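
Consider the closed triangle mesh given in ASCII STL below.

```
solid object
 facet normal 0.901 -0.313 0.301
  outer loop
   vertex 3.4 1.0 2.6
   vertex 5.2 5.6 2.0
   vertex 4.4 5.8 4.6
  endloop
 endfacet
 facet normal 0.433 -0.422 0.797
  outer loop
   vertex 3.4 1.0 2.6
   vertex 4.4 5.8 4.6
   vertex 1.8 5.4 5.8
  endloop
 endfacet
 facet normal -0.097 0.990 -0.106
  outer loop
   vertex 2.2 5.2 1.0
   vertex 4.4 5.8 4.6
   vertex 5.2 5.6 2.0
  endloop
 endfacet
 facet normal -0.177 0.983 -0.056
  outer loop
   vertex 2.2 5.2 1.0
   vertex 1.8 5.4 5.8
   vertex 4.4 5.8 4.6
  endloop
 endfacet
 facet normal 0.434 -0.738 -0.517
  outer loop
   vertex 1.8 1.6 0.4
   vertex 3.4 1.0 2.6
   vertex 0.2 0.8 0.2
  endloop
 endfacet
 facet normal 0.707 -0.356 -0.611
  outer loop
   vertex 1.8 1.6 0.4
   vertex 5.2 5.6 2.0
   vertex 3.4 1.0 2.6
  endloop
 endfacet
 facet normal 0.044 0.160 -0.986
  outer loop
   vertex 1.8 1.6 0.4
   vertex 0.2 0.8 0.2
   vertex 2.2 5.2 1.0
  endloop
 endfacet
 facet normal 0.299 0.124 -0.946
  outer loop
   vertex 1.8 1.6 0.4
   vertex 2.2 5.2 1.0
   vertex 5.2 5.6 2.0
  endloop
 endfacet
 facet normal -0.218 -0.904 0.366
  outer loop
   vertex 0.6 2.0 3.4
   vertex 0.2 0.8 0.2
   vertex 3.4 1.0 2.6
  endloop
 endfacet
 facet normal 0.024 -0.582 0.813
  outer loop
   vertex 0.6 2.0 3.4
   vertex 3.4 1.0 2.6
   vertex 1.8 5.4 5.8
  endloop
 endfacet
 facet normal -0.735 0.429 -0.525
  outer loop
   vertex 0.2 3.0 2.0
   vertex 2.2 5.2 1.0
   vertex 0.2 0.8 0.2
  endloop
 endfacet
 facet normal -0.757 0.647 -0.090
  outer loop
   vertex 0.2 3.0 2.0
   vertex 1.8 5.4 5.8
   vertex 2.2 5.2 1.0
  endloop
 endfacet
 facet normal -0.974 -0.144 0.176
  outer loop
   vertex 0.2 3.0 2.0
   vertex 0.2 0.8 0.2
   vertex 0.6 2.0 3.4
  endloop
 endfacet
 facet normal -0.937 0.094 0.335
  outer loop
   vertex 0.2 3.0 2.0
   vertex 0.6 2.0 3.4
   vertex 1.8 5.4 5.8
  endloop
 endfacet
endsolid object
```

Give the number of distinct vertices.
9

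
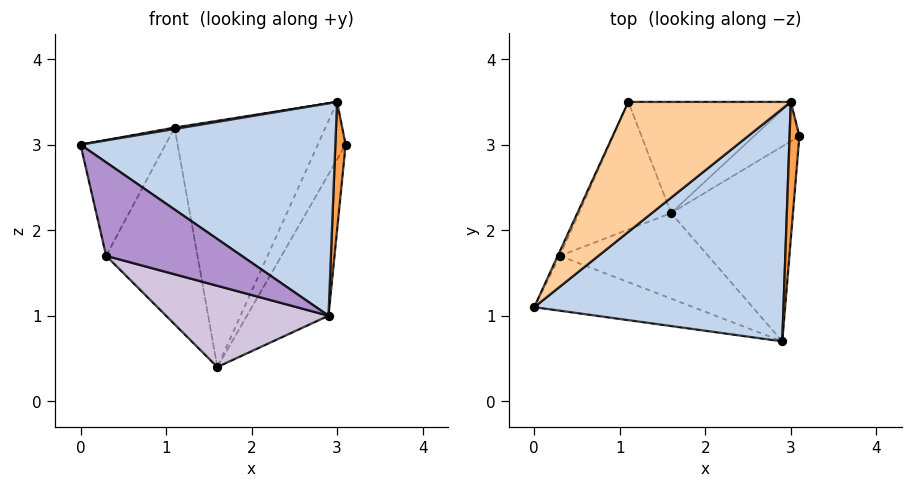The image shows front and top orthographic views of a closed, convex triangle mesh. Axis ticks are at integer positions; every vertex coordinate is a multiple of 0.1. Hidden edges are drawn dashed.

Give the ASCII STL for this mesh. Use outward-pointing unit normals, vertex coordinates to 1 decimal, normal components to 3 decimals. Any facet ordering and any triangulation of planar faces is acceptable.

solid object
 facet normal 0.724 0.405 -0.558
  outer loop
   vertex 1.6 2.2 0.4
   vertex 3.1 3.1 3.0
   vertex 2.9 0.7 1.0
  endloop
 endfacet
 facet normal 0.384 -0.622 0.682
  outer loop
   vertex 3.0 3.5 3.5
   vertex 0.0 1.1 3.0
   vertex 2.9 0.7 1.0
  endloop
 endfacet
 facet normal 0.674 -0.505 0.539
  outer loop
   vertex 3.0 3.5 3.5
   vertex 2.9 0.7 1.0
   vertex 3.1 3.1 3.0
  endloop
 endfacet
 facet normal -0.156 -0.011 0.988
  outer loop
   vertex 3.0 3.5 3.5
   vertex 1.1 3.5 3.2
   vertex 0.0 1.1 3.0
  endloop
 endfacet
 facet normal 0.434 0.744 -0.508
  outer loop
   vertex 3.0 3.5 3.5
   vertex 3.1 3.1 3.0
   vertex 1.6 2.2 0.4
  endloop
 endfacet
 facet normal 0.065 0.909 -0.411
  outer loop
   vertex 3.0 3.5 3.5
   vertex 1.6 2.2 0.4
   vertex 1.1 3.5 3.2
  endloop
 endfacet
 facet normal -0.908 0.418 -0.017
  outer loop
   vertex 0.3 1.7 1.7
   vertex 0.0 1.1 3.0
   vertex 1.1 3.5 3.2
  endloop
 endfacet
 facet normal -0.655 0.634 -0.411
  outer loop
   vertex 0.3 1.7 1.7
   vertex 1.1 3.5 3.2
   vertex 1.6 2.2 0.4
  endloop
 endfacet
 facet normal -0.424 -0.781 -0.458
  outer loop
   vertex 0.3 1.7 1.7
   vertex 2.9 0.7 1.0
   vertex 0.0 1.1 3.0
  endloop
 endfacet
 facet normal -0.418 -0.626 -0.659
  outer loop
   vertex 0.3 1.7 1.7
   vertex 1.6 2.2 0.4
   vertex 2.9 0.7 1.0
  endloop
 endfacet
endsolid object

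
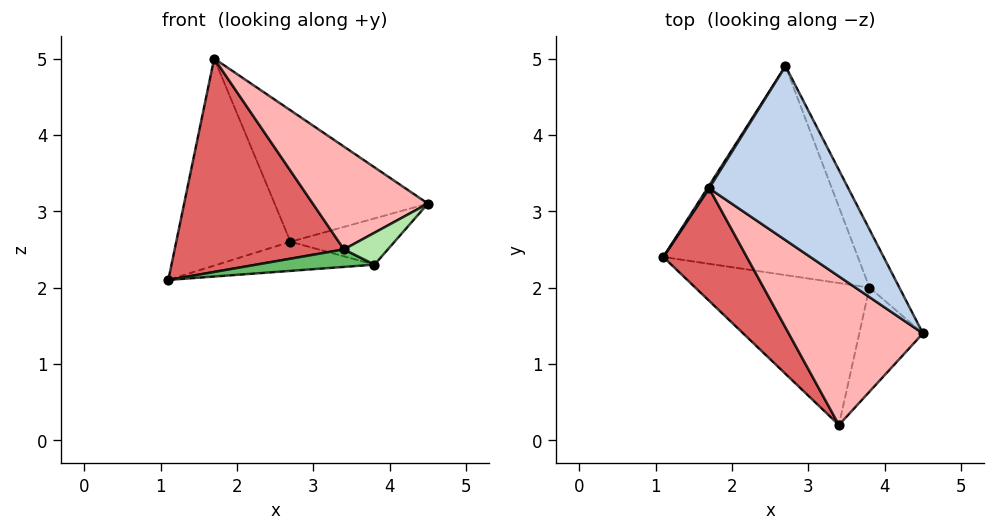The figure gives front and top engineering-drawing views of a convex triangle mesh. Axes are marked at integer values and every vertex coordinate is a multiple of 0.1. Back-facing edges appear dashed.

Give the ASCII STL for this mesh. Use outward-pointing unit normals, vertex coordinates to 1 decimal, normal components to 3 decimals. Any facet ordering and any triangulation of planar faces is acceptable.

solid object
 facet normal -0.843 0.538 0.007
  outer loop
   vertex 1.7 3.3 5.0
   vertex 2.7 4.9 2.6
   vertex 1.1 2.4 2.1
  endloop
 endfacet
 facet normal 0.689 0.437 0.578
  outer loop
   vertex 1.7 3.3 5.0
   vertex 4.5 1.4 3.1
   vertex 2.7 4.9 2.6
  endloop
 endfacet
 facet normal 0.093 0.137 -0.986
  outer loop
   vertex 3.8 2.0 2.3
   vertex 1.1 2.4 2.1
   vertex 2.7 4.9 2.6
  endloop
 endfacet
 facet normal 0.819 0.357 -0.449
  outer loop
   vertex 3.8 2.0 2.3
   vertex 2.7 4.9 2.6
   vertex 4.5 1.4 3.1
  endloop
 endfacet
 facet normal 0.055 -0.122 -0.991
  outer loop
   vertex 3.4 0.2 2.5
   vertex 1.1 2.4 2.1
   vertex 3.8 2.0 2.3
  endloop
 endfacet
 facet normal 0.644 -0.224 -0.732
  outer loop
   vertex 3.4 0.2 2.5
   vertex 3.8 2.0 2.3
   vertex 4.5 1.4 3.1
  endloop
 endfacet
 facet normal -0.680 -0.649 0.342
  outer loop
   vertex 3.4 0.2 2.5
   vertex 1.7 3.3 5.0
   vertex 1.1 2.4 2.1
  endloop
 endfacet
 facet normal 0.170 -0.561 0.811
  outer loop
   vertex 3.4 0.2 2.5
   vertex 4.5 1.4 3.1
   vertex 1.7 3.3 5.0
  endloop
 endfacet
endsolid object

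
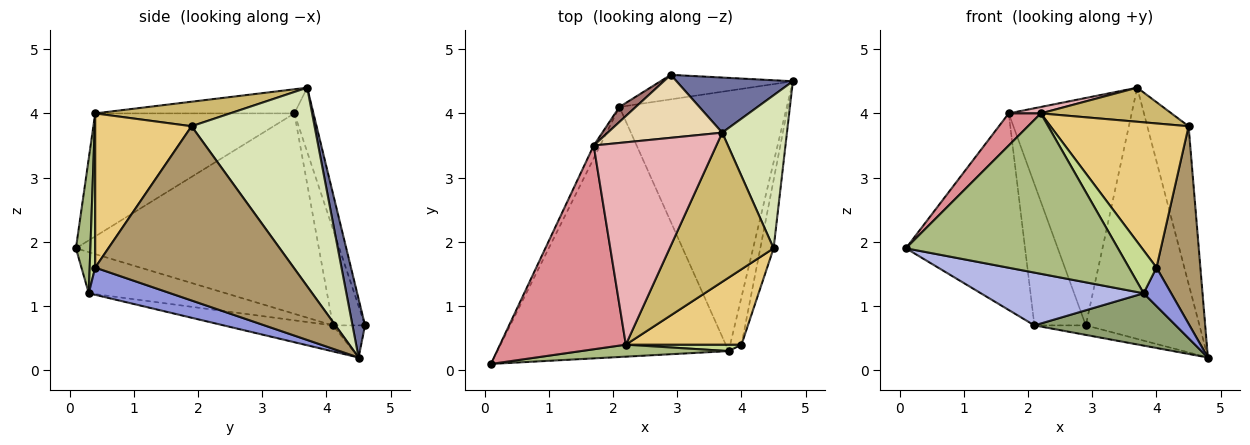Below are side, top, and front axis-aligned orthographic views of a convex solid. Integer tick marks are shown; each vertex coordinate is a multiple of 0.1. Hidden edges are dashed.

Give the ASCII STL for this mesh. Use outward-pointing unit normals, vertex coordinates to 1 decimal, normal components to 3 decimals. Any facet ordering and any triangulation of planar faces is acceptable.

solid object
 facet normal 0.107 0.971 0.213
  outer loop
   vertex 3.7 3.7 4.4
   vertex 4.8 4.5 0.2
   vertex 2.9 4.6 0.7
  endloop
 endfacet
 facet normal -0.221 0.353 -0.909
  outer loop
   vertex 2.1 4.1 0.7
   vertex 2.9 4.6 0.7
   vertex 4.8 4.5 0.2
  endloop
 endfacet
 facet normal 0.882 -0.297 -0.367
  outer loop
   vertex 3.8 0.3 1.2
   vertex 4.8 4.5 0.2
   vertex 4.0 0.4 1.6
  endloop
 endfacet
 facet normal -0.171 -0.204 -0.964
  outer loop
   vertex 3.8 0.3 1.2
   vertex 0.1 0.1 1.9
   vertex 2.1 4.1 0.7
  endloop
 endfacet
 facet normal -0.151 -0.195 -0.969
  outer loop
   vertex 3.8 0.3 1.2
   vertex 2.1 4.1 0.7
   vertex 4.8 4.5 0.2
  endloop
 endfacet
 facet normal 0.068 -0.995 0.074
  outer loop
   vertex 2.2 0.4 4.0
   vertex 0.1 0.1 1.9
   vertex 3.8 0.3 1.2
  endloop
 endfacet
 facet normal 0.194 -0.970 0.146
  outer loop
   vertex 2.2 0.4 4.0
   vertex 3.8 0.3 1.2
   vertex 4.0 0.4 1.6
  endloop
 endfacet
 facet normal 0.906 0.304 0.295
  outer loop
   vertex 4.5 1.9 3.8
   vertex 4.8 4.5 0.2
   vertex 3.7 3.7 4.4
  endloop
 endfacet
 facet normal 0.974 -0.215 -0.074
  outer loop
   vertex 4.5 1.9 3.8
   vertex 4.0 0.4 1.6
   vertex 4.8 4.5 0.2
  endloop
 endfacet
 facet normal 0.224 -0.217 0.950
  outer loop
   vertex 4.5 1.9 3.8
   vertex 3.7 3.7 4.4
   vertex 2.2 0.4 4.0
  endloop
 endfacet
 facet normal 0.526 -0.754 0.394
  outer loop
   vertex 4.5 1.9 3.8
   vertex 2.2 0.4 4.0
   vertex 4.0 0.4 1.6
  endloop
 endfacet
 facet normal -0.148 0.953 0.264
  outer loop
   vertex 1.7 3.5 4.0
   vertex 3.7 3.7 4.4
   vertex 2.9 4.6 0.7
  endloop
 endfacet
 facet normal -0.528 0.845 0.090
  outer loop
   vertex 1.7 3.5 4.0
   vertex 2.9 4.6 0.7
   vertex 2.1 4.1 0.7
  endloop
 endfacet
 facet normal -0.897 0.440 -0.029
  outer loop
   vertex 1.7 3.5 4.0
   vertex 2.1 4.1 0.7
   vertex 0.1 0.1 1.9
  endloop
 endfacet
 facet normal -0.695 -0.112 0.711
  outer loop
   vertex 1.7 3.5 4.0
   vertex 0.1 0.1 1.9
   vertex 2.2 0.4 4.0
  endloop
 endfacet
 facet normal -0.193 -0.031 0.981
  outer loop
   vertex 1.7 3.5 4.0
   vertex 2.2 0.4 4.0
   vertex 3.7 3.7 4.4
  endloop
 endfacet
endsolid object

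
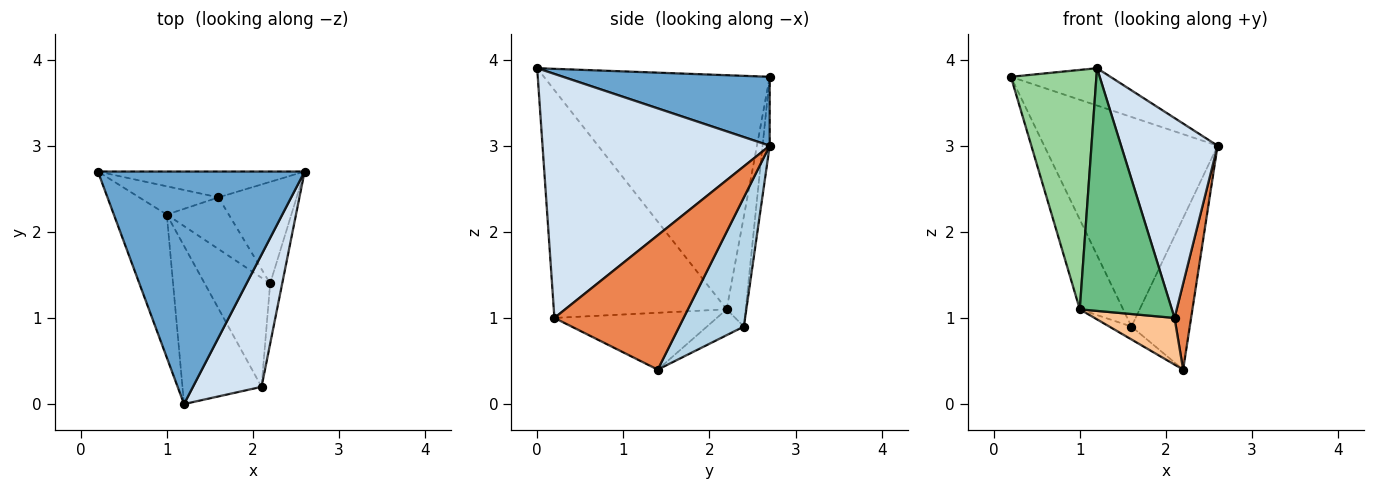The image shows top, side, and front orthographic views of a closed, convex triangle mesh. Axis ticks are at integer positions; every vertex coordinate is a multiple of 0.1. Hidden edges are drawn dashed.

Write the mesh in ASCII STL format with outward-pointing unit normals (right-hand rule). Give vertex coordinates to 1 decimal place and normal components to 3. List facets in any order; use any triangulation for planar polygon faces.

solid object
 facet normal 0.313 0.151 0.938
  outer loop
   vertex 1.2 0.0 3.9
   vertex 2.6 2.7 3.0
   vertex 0.2 2.7 3.8
  endloop
 endfacet
 facet normal -0.041 0.992 -0.122
  outer loop
   vertex 1.6 2.4 0.9
   vertex 0.2 2.7 3.8
   vertex 2.6 2.7 3.0
  endloop
 endfacet
 facet normal 0.677 0.611 -0.410
  outer loop
   vertex 1.6 2.4 0.9
   vertex 2.6 2.7 3.0
   vertex 2.2 1.4 0.4
  endloop
 endfacet
 facet normal 0.891 -0.379 0.250
  outer loop
   vertex 2.1 0.2 1.0
   vertex 2.6 2.7 3.0
   vertex 1.2 0.0 3.9
  endloop
 endfacet
 facet normal 0.988 -0.127 -0.089
  outer loop
   vertex 2.1 0.2 1.0
   vertex 2.2 1.4 0.4
   vertex 2.6 2.7 3.0
  endloop
 endfacet
 facet normal -0.375 0.225 -0.899
  outer loop
   vertex 1.0 2.2 1.1
   vertex 1.6 2.4 0.9
   vertex 2.2 1.4 0.4
  endloop
 endfacet
 facet normal -0.624 -0.307 -0.719
  outer loop
   vertex 1.0 2.2 1.1
   vertex 2.2 1.4 0.4
   vertex 2.1 0.2 1.0
  endloop
 endfacet
 facet normal -0.386 0.880 -0.277
  outer loop
   vertex 1.0 2.2 1.1
   vertex 0.2 2.7 3.8
   vertex 1.6 2.4 0.9
  endloop
 endfacet
 facet normal -0.844 -0.449 -0.293
  outer loop
   vertex 1.0 2.2 1.1
   vertex 2.1 0.2 1.0
   vertex 1.2 0.0 3.9
  endloop
 endfacet
 facet normal -0.915 -0.347 -0.207
  outer loop
   vertex 1.0 2.2 1.1
   vertex 1.2 0.0 3.9
   vertex 0.2 2.7 3.8
  endloop
 endfacet
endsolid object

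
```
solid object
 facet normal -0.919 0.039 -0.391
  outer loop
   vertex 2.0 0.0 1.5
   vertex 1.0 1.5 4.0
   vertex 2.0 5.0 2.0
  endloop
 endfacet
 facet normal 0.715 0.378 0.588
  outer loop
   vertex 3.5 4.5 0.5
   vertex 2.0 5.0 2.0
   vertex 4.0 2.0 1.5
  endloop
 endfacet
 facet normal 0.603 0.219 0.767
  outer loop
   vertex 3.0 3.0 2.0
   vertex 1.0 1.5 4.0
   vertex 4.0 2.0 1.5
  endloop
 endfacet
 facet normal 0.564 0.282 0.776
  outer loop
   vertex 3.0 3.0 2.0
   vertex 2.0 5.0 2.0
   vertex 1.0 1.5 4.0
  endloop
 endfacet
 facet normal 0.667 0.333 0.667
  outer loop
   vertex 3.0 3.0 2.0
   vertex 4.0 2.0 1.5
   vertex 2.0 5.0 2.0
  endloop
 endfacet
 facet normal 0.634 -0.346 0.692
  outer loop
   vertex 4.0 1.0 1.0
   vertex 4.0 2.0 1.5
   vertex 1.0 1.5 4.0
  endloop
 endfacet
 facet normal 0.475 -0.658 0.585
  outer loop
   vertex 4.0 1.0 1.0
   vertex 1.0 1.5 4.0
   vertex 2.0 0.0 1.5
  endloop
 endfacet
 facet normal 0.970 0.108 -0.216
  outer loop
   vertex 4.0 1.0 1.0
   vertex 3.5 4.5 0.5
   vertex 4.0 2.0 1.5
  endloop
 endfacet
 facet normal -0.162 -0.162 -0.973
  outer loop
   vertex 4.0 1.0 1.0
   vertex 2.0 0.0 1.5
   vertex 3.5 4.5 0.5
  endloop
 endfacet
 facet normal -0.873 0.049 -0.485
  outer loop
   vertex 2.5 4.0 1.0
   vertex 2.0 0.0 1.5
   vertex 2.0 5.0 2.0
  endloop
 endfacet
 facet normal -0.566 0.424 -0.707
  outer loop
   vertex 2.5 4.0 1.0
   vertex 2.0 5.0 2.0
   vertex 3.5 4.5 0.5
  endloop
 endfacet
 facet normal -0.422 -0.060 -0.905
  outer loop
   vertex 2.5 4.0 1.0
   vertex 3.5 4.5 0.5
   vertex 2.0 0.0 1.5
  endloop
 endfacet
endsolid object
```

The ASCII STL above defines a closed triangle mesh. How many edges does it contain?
18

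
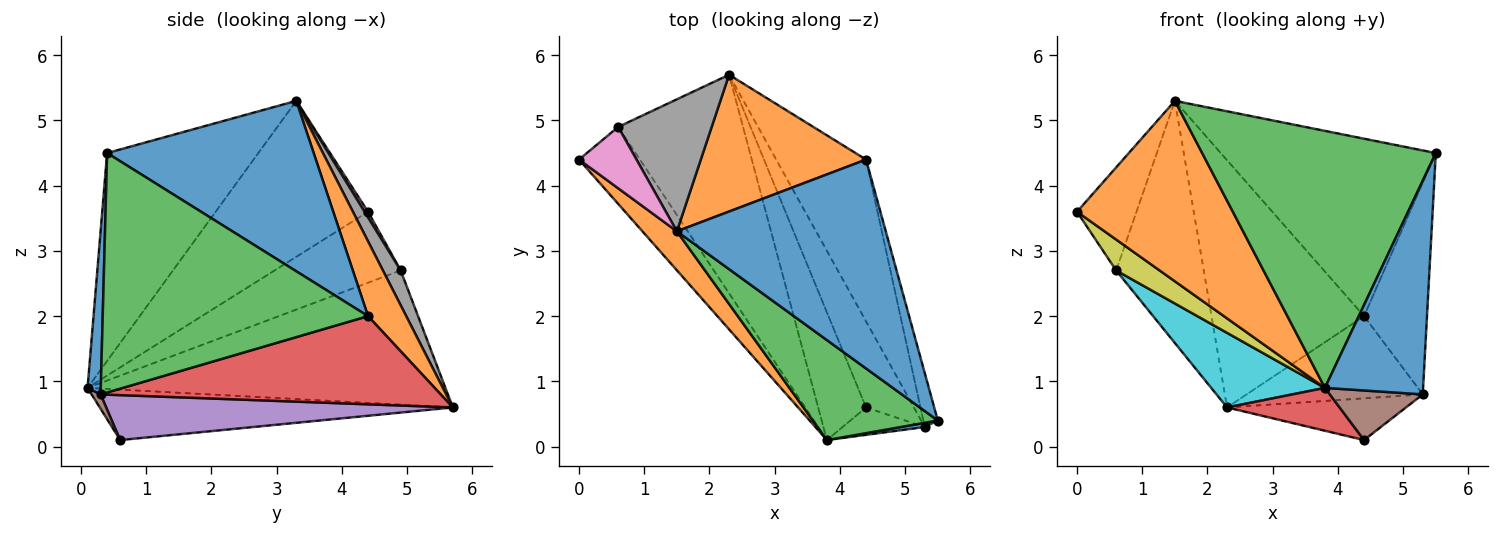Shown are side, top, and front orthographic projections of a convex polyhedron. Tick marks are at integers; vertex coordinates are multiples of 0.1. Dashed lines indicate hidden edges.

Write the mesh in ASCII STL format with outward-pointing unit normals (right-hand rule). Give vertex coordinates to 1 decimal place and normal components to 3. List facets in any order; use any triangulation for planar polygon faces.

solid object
 facet normal 0.133 -0.991 0.020
  outer loop
   vertex 5.3 0.3 0.8
   vertex 5.5 0.4 4.5
   vertex 3.8 0.1 0.9
  endloop
 endfacet
 facet normal -0.691 -0.707 0.153
  outer loop
   vertex 1.5 3.3 5.3
   vertex 0.0 4.4 3.6
   vertex 3.8 0.1 0.9
  endloop
 endfacet
 facet normal -0.517 -0.798 0.310
  outer loop
   vertex 1.5 3.3 5.3
   vertex 3.8 0.1 0.9
   vertex 5.5 0.4 4.5
  endloop
 endfacet
 facet normal -0.707 -0.225 -0.671
  outer loop
   vertex 4.4 0.6 0.1
   vertex 3.8 0.1 0.9
   vertex 2.3 5.7 0.6
  endloop
 endfacet
 facet normal 0.646 0.333 -0.687
  outer loop
   vertex 4.4 0.6 0.1
   vertex 2.3 5.7 0.6
   vertex 5.3 0.3 0.8
  endloop
 endfacet
 facet normal 0.084 -0.872 -0.482
  outer loop
   vertex 4.4 0.6 0.1
   vertex 5.3 0.3 0.8
   vertex 3.8 0.1 0.9
  endloop
 endfacet
 facet normal 0.051 0.858 0.511
  outer loop
   vertex 0.6 4.9 2.7
   vertex 0.0 4.4 3.6
   vertex 1.5 3.3 5.3
  endloop
 endfacet
 facet normal 0.175 0.864 0.471
  outer loop
   vertex 0.6 4.9 2.7
   vertex 1.5 3.3 5.3
   vertex 2.3 5.7 0.6
  endloop
 endfacet
 facet normal -0.734 -0.253 -0.630
  outer loop
   vertex 0.6 4.9 2.7
   vertex 3.8 0.1 0.9
   vertex 0.0 4.4 3.6
  endloop
 endfacet
 facet normal -0.713 -0.227 -0.664
  outer loop
   vertex 0.6 4.9 2.7
   vertex 2.3 5.7 0.6
   vertex 3.8 0.1 0.9
  endloop
 endfacet
 facet normal 0.528 0.550 0.647
  outer loop
   vertex 4.4 4.4 2.0
   vertex 1.5 3.3 5.3
   vertex 5.5 0.4 4.5
  endloop
 endfacet
 facet normal 0.214 0.855 0.473
  outer loop
   vertex 4.4 4.4 2.0
   vertex 2.3 5.7 0.6
   vertex 1.5 3.3 5.3
  endloop
 endfacet
 facet normal 0.971 0.230 -0.059
  outer loop
   vertex 4.4 4.4 2.0
   vertex 5.5 0.4 4.5
   vertex 5.3 0.3 0.8
  endloop
 endfacet
 facet normal 0.658 0.341 -0.671
  outer loop
   vertex 4.4 4.4 2.0
   vertex 5.3 0.3 0.8
   vertex 2.3 5.7 0.6
  endloop
 endfacet
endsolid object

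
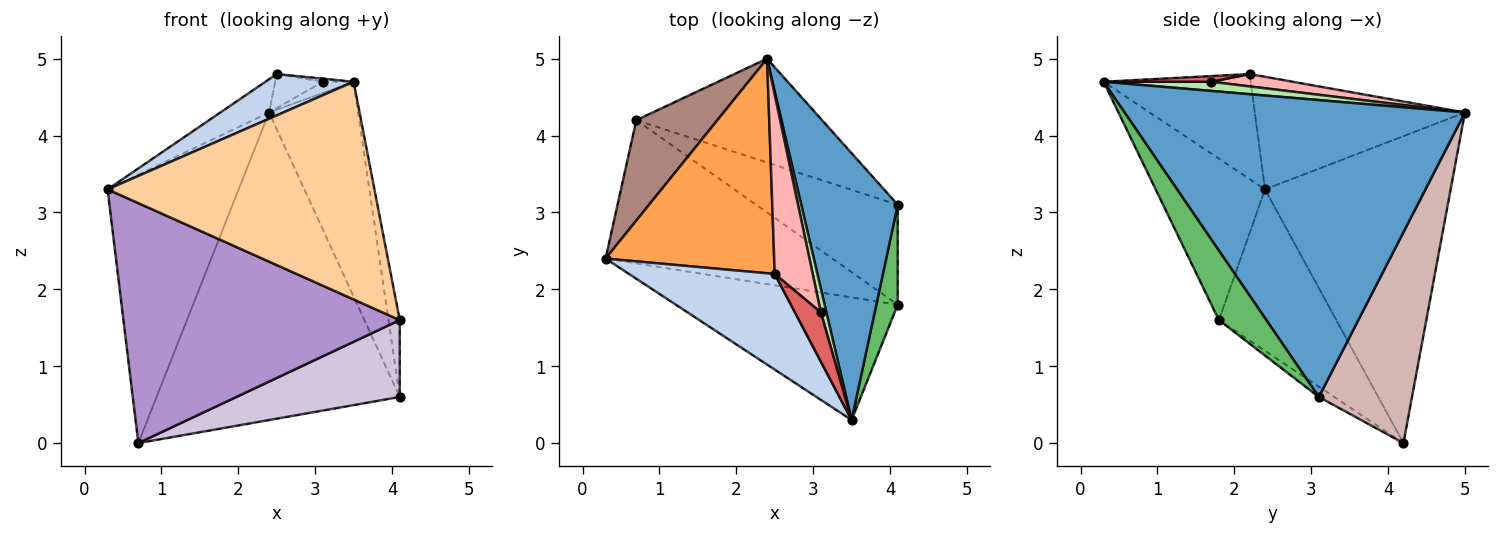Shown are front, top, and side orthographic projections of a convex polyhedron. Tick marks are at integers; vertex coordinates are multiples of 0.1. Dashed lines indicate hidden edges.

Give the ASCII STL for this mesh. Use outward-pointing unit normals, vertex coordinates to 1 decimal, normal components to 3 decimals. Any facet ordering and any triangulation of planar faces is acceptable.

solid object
 facet normal 0.923 0.242 0.300
  outer loop
   vertex 2.4 5.0 4.3
   vertex 3.5 0.3 4.7
   vertex 4.1 3.1 0.6
  endloop
 endfacet
 facet normal -0.552 -0.331 0.765
  outer loop
   vertex 2.5 2.2 4.8
   vertex 0.3 2.4 3.3
   vertex 3.5 0.3 4.7
  endloop
 endfacet
 facet normal -0.551 0.128 0.825
  outer loop
   vertex 2.5 2.2 4.8
   vertex 2.4 5.0 4.3
   vertex 0.3 2.4 3.3
  endloop
 endfacet
 facet normal -0.336 -0.821 -0.462
  outer loop
   vertex 4.1 1.8 1.6
   vertex 3.5 0.3 4.7
   vertex 0.3 2.4 3.3
  endloop
 endfacet
 facet normal 0.932 0.221 0.287
  outer loop
   vertex 4.1 1.8 1.6
   vertex 4.1 3.1 0.6
   vertex 3.5 0.3 4.7
  endloop
 endfacet
 facet normal 0.830 0.237 0.504
  outer loop
   vertex 3.1 1.7 4.7
   vertex 3.5 0.3 4.7
   vertex 2.4 5.0 4.3
  endloop
 endfacet
 facet normal 0.213 0.061 0.975
  outer loop
   vertex 3.1 1.7 4.7
   vertex 2.5 2.2 4.8
   vertex 3.5 0.3 4.7
  endloop
 endfacet
 facet normal 0.304 0.178 0.936
  outer loop
   vertex 3.1 1.7 4.7
   vertex 2.4 5.0 4.3
   vertex 2.5 2.2 4.8
  endloop
 endfacet
 facet normal -0.343 -0.807 -0.482
  outer loop
   vertex 0.7 4.2 0.0
   vertex 4.1 1.8 1.6
   vertex 0.3 2.4 3.3
  endloop
 endfacet
 facet normal -0.057 -0.609 -0.791
  outer loop
   vertex 0.7 4.2 0.0
   vertex 4.1 3.1 0.6
   vertex 4.1 1.8 1.6
  endloop
 endfacet
 facet normal -0.799 0.564 0.211
  outer loop
   vertex 0.7 4.2 0.0
   vertex 0.3 2.4 3.3
   vertex 2.4 5.0 4.3
  endloop
 endfacet
 facet normal 0.341 0.891 -0.301
  outer loop
   vertex 0.7 4.2 0.0
   vertex 2.4 5.0 4.3
   vertex 4.1 3.1 0.6
  endloop
 endfacet
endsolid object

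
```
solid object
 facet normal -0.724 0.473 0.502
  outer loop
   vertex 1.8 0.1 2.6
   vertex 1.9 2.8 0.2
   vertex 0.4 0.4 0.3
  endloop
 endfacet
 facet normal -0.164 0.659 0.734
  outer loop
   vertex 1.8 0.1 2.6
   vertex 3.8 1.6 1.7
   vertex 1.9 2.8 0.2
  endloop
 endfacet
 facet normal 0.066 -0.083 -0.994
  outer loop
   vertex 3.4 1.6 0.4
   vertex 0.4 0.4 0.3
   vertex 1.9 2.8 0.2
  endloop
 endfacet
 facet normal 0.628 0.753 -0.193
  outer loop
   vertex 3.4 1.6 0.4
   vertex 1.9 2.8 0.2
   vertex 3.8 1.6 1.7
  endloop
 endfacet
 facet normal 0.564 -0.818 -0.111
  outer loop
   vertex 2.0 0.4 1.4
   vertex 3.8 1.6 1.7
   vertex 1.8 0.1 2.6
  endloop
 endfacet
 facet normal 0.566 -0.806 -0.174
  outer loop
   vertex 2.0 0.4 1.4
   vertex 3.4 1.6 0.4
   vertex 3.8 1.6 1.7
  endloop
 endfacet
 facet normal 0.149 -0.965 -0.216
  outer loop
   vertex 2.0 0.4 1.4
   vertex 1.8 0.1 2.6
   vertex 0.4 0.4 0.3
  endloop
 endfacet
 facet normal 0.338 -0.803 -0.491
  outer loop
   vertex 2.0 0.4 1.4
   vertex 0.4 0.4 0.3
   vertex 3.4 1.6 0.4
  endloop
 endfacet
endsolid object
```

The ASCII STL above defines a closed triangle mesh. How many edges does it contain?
12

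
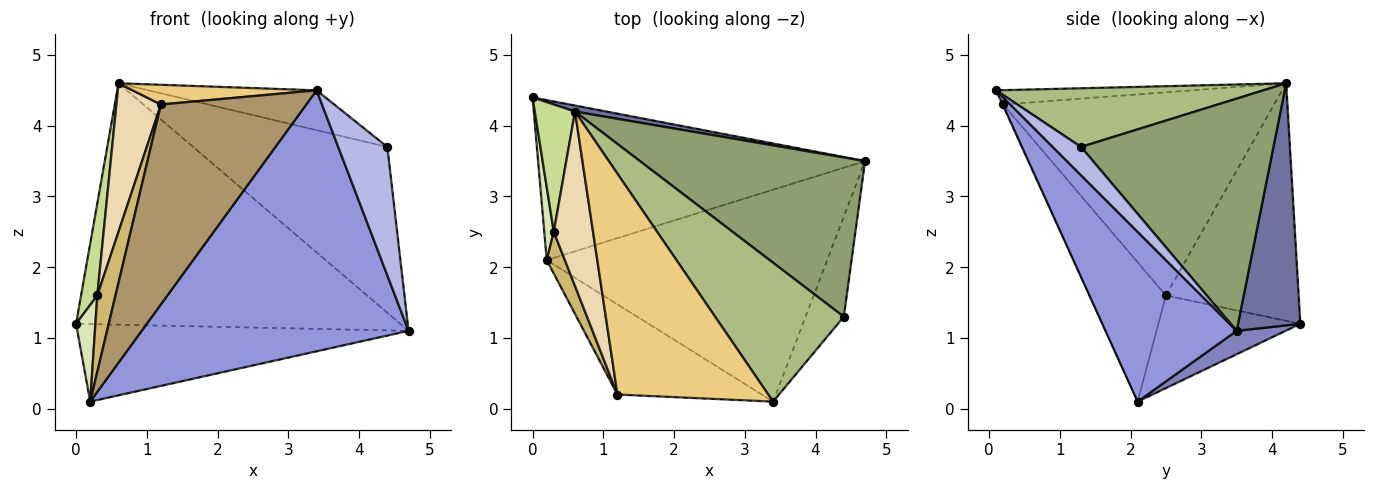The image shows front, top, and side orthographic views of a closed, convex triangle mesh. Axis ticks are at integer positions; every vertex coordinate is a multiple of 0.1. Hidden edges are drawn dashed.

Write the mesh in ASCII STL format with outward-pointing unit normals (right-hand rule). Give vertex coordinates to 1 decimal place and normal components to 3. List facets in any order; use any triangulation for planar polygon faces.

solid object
 facet normal 0.189 0.982 0.024
  outer loop
   vertex 0.6 4.2 4.6
   vertex 4.7 3.5 1.1
   vertex 0.0 4.4 1.2
  endloop
 endfacet
 facet normal 0.064 0.435 -0.898
  outer loop
   vertex 0.2 2.1 0.1
   vertex 0.0 4.4 1.2
   vertex 4.7 3.5 1.1
  endloop
 endfacet
 facet normal 0.357 -0.725 -0.589
  outer loop
   vertex 0.2 2.1 0.1
   vertex 4.7 3.5 1.1
   vertex 3.4 0.1 4.5
  endloop
 endfacet
 facet normal 0.414 -0.718 -0.560
  outer loop
   vertex 4.4 1.3 3.7
   vertex 3.4 0.1 4.5
   vertex 4.7 3.5 1.1
  endloop
 endfacet
 facet normal 0.581 0.587 0.564
  outer loop
   vertex 4.4 1.3 3.7
   vertex 4.7 3.5 1.1
   vertex 0.6 4.2 4.6
  endloop
 endfacet
 facet normal 0.401 0.253 0.880
  outer loop
   vertex 4.4 1.3 3.7
   vertex 0.6 4.2 4.6
   vertex 3.4 0.1 4.5
  endloop
 endfacet
 facet normal -0.979 -0.120 0.166
  outer loop
   vertex 0.3 2.5 1.6
   vertex 0.6 4.2 4.6
   vertex 0.0 4.4 1.2
  endloop
 endfacet
 facet normal -0.986 -0.134 0.102
  outer loop
   vertex 0.3 2.5 1.6
   vertex 0.0 4.4 1.2
   vertex 0.2 2.1 0.1
  endloop
 endfacet
 facet normal -0.004 -0.911 -0.411
  outer loop
   vertex 1.2 0.2 4.3
   vertex 0.2 2.1 0.1
   vertex 3.4 0.1 4.5
  endloop
 endfacet
 facet normal -0.965 -0.230 0.126
  outer loop
   vertex 1.2 0.2 4.3
   vertex 0.3 2.5 1.6
   vertex 0.2 2.1 0.1
  endloop
 endfacet
 facet normal -0.094 -0.088 0.992
  outer loop
   vertex 1.2 0.2 4.3
   vertex 3.4 0.1 4.5
   vertex 0.6 4.2 4.6
  endloop
 endfacet
 facet normal -0.969 -0.159 0.187
  outer loop
   vertex 1.2 0.2 4.3
   vertex 0.6 4.2 4.6
   vertex 0.3 2.5 1.6
  endloop
 endfacet
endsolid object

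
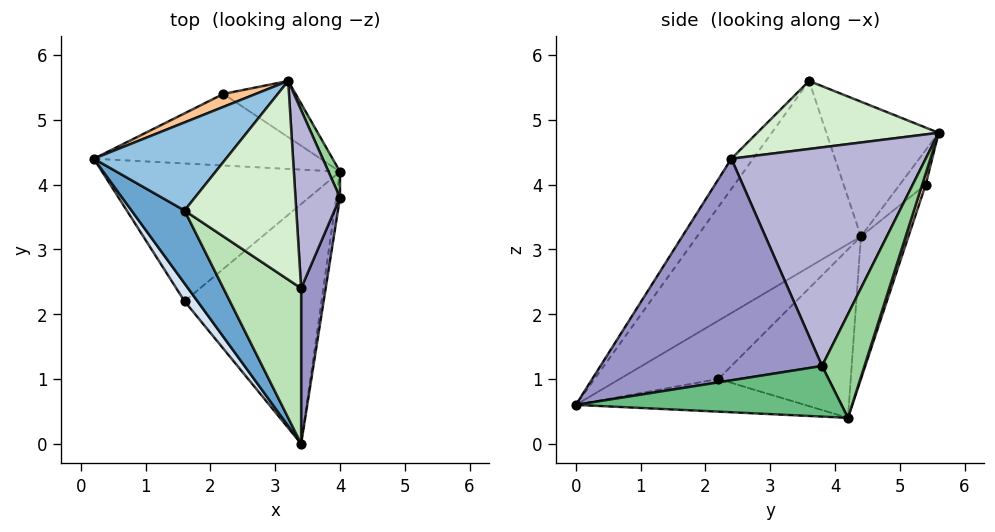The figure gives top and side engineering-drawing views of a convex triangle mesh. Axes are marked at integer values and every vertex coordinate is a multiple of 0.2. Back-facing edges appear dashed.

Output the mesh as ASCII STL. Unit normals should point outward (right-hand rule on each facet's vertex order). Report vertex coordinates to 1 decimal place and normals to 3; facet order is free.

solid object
 facet normal -0.729 -0.653 0.208
  outer loop
   vertex 1.6 3.6 5.6
   vertex 0.2 4.4 3.2
   vertex 3.4 0.0 0.6
  endloop
 endfacet
 facet normal -0.544 0.648 0.533
  outer loop
   vertex 1.6 3.6 5.6
   vertex 3.2 5.6 4.8
   vertex 0.2 4.4 3.2
  endloop
 endfacet
 facet normal -0.527 0.409 -0.745
  outer loop
   vertex 1.6 2.2 1.0
   vertex 0.2 4.4 3.2
   vertex 4.0 4.2 0.4
  endloop
 endfacet
 facet normal -0.748 -0.642 0.166
  outer loop
   vertex 1.6 2.2 1.0
   vertex 3.4 0.0 0.6
   vertex 0.2 4.4 3.2
  endloop
 endfacet
 facet normal -0.232 -0.013 -0.973
  outer loop
   vertex 1.6 2.2 1.0
   vertex 4.0 4.2 0.4
   vertex 3.4 0.0 0.6
  endloop
 endfacet
 facet normal -0.265 0.867 -0.422
  outer loop
   vertex 2.2 5.4 4.0
   vertex 4.0 4.2 0.4
   vertex 0.2 4.4 3.2
  endloop
 endfacet
 facet normal -0.539 0.674 0.505
  outer loop
   vertex 2.2 5.4 4.0
   vertex 0.2 4.4 3.2
   vertex 3.2 5.6 4.8
  endloop
 endfacet
 facet normal 0.045 0.954 -0.295
  outer loop
   vertex 2.2 5.4 4.0
   vertex 3.2 5.6 4.8
   vertex 4.0 4.2 0.4
  endloop
 endfacet
 facet normal 0.987 -0.144 -0.072
  outer loop
   vertex 4.0 3.8 1.2
   vertex 3.4 0.0 0.6
   vertex 4.0 4.2 0.4
  endloop
 endfacet
 facet normal 0.970 0.216 0.108
  outer loop
   vertex 4.0 3.8 1.2
   vertex 4.0 4.2 0.4
   vertex 3.2 5.6 4.8
  endloop
 endfacet
 facet normal -0.203 -0.828 0.523
  outer loop
   vertex 3.4 2.4 4.4
   vertex 1.6 3.6 5.6
   vertex 3.4 0.0 0.6
  endloop
 endfacet
 facet normal 0.519 -0.074 0.852
  outer loop
   vertex 3.4 2.4 4.4
   vertex 3.2 5.6 4.8
   vertex 1.6 3.6 5.6
  endloop
 endfacet
 facet normal 0.979 -0.172 0.108
  outer loop
   vertex 3.4 2.4 4.4
   vertex 3.4 0.0 0.6
   vertex 4.0 3.8 1.2
  endloop
 endfacet
 facet normal 0.979 0.036 0.199
  outer loop
   vertex 3.4 2.4 4.4
   vertex 4.0 3.8 1.2
   vertex 3.2 5.6 4.8
  endloop
 endfacet
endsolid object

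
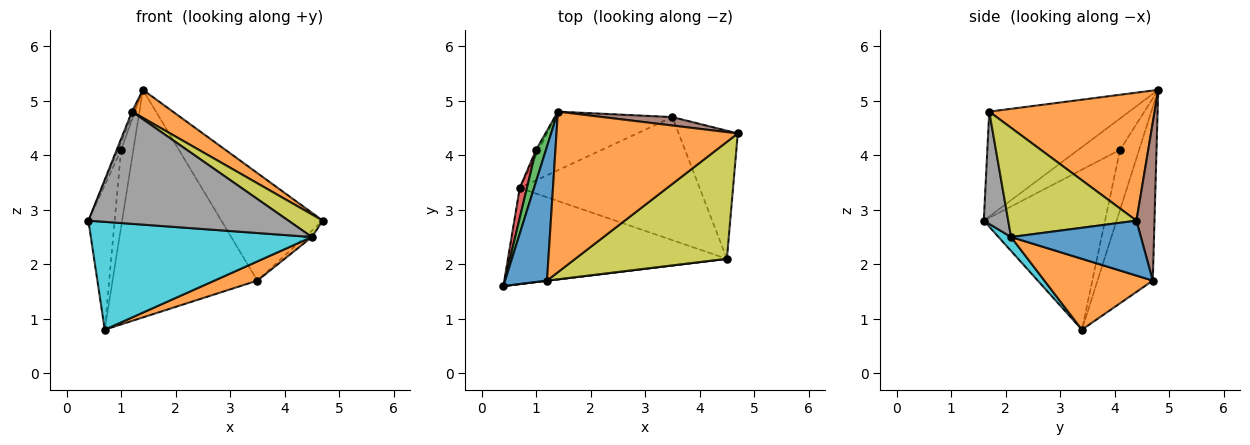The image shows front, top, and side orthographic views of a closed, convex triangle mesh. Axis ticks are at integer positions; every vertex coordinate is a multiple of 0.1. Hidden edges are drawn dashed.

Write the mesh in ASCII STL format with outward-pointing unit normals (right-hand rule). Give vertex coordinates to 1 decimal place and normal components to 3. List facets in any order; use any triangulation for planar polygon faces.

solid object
 facet normal -0.929 0.012 0.371
  outer loop
   vertex 1.2 1.7 4.8
   vertex 1.4 4.8 5.2
   vertex 0.4 1.6 2.8
  endloop
 endfacet
 facet normal 0.571 -0.141 0.809
  outer loop
   vertex 1.2 1.7 4.8
   vertex 4.7 4.4 2.8
   vertex 1.4 4.8 5.2
  endloop
 endfacet
 facet normal -0.951 0.072 0.300
  outer loop
   vertex 1.0 4.1 4.1
   vertex 0.4 1.6 2.8
   vertex 1.4 4.8 5.2
  endloop
 endfacet
 facet normal -0.976 0.212 0.044
  outer loop
   vertex 1.0 4.1 4.1
   vertex 0.7 3.4 0.8
   vertex 0.4 1.6 2.8
  endloop
 endfacet
 facet normal -0.841 0.540 -0.038
  outer loop
   vertex 1.0 4.1 4.1
   vertex 1.4 4.8 5.2
   vertex 0.7 3.4 0.8
  endloop
 endfacet
 facet normal 0.175 0.982 0.077
  outer loop
   vertex 3.5 4.7 1.7
   vertex 1.4 4.8 5.2
   vertex 4.7 4.4 2.8
  endloop
 endfacet
 facet normal -0.347 0.908 -0.234
  outer loop
   vertex 3.5 4.7 1.7
   vertex 0.7 3.4 0.8
   vertex 1.4 4.8 5.2
  endloop
 endfacet
 facet normal 0.121 -0.993 0.001
  outer loop
   vertex 4.5 2.1 2.5
   vertex 1.2 1.7 4.8
   vertex 0.4 1.6 2.8
  endloop
 endfacet
 facet normal 0.577 -0.155 0.802
  outer loop
   vertex 4.5 2.1 2.5
   vertex 4.7 4.4 2.8
   vertex 1.2 1.7 4.8
  endloop
 endfacet
 facet normal 0.042 -0.746 -0.665
  outer loop
   vertex 4.5 2.1 2.5
   vertex 0.4 1.6 2.8
   vertex 0.7 3.4 0.8
  endloop
 endfacet
 facet normal 0.680 0.036 -0.732
  outer loop
   vertex 4.5 2.1 2.5
   vertex 3.5 4.7 1.7
   vertex 4.7 4.4 2.8
  endloop
 endfacet
 facet normal 0.363 -0.144 -0.921
  outer loop
   vertex 4.5 2.1 2.5
   vertex 0.7 3.4 0.8
   vertex 3.5 4.7 1.7
  endloop
 endfacet
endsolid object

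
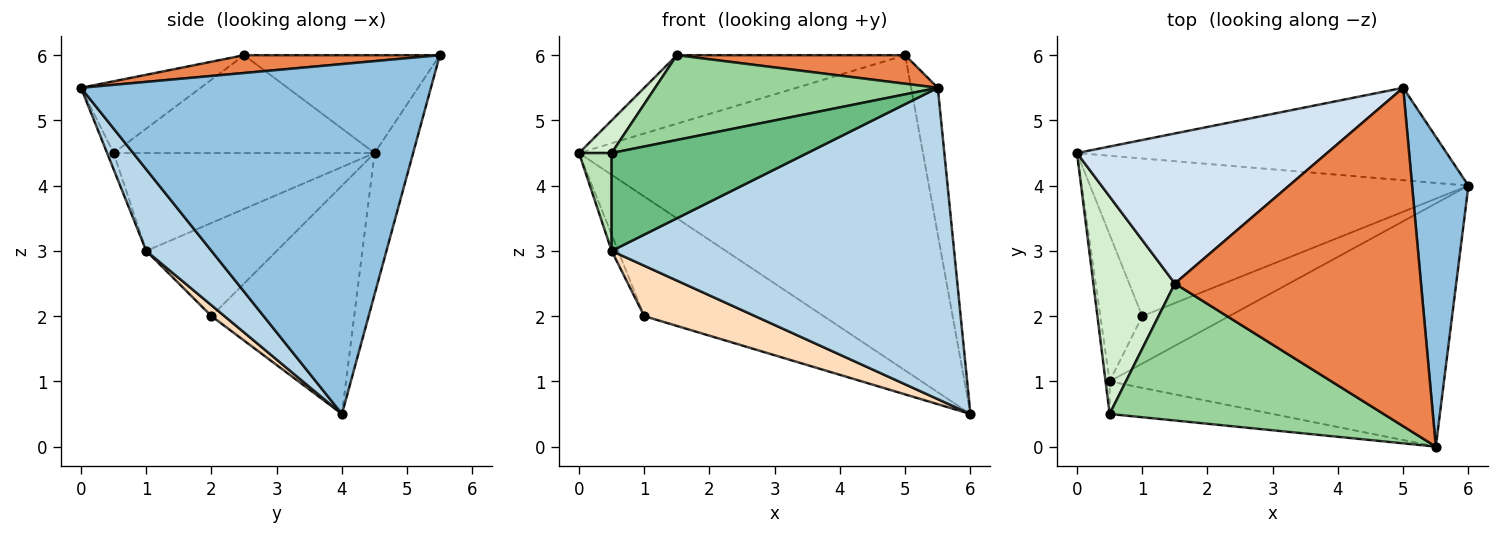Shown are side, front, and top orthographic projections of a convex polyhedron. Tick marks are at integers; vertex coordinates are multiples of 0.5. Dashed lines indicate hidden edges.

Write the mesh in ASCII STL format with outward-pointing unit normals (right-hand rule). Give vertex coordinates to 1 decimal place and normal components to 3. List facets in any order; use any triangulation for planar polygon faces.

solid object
 facet normal -0.107 0.954 -0.280
  outer loop
   vertex 5.0 5.5 6.0
   vertex 6.0 4.0 0.5
   vertex 0.0 4.5 4.5
  endloop
 endfacet
 facet normal 0.984 0.075 0.159
  outer loop
   vertex 5.0 5.5 6.0
   vertex 5.5 0.0 5.5
   vertex 6.0 4.0 0.5
  endloop
 endfacet
 facet normal 0.148 -0.779 -0.609
  outer loop
   vertex 0.5 1.0 3.0
   vertex 6.0 4.0 0.5
   vertex 5.5 0.0 5.5
  endloop
 endfacet
 facet normal -0.335 0.391 0.857
  outer loop
   vertex 1.5 2.5 6.0
   vertex 5.0 5.5 6.0
   vertex 0.0 4.5 4.5
  endloop
 endfacet
 facet normal 0.072 -0.084 0.994
  outer loop
   vertex 1.5 2.5 6.0
   vertex 5.5 0.0 5.5
   vertex 5.0 5.5 6.0
  endloop
 endfacet
 facet normal -0.433 0.545 -0.718
  outer loop
   vertex 1.0 2.0 2.0
   vertex 0.0 4.5 4.5
   vertex 6.0 4.0 0.5
  endloop
 endfacet
 facet normal -0.911 0.046 -0.410
  outer loop
   vertex 1.0 2.0 2.0
   vertex 0.5 1.0 3.0
   vertex 0.0 4.5 4.5
  endloop
 endfacet
 facet normal 0.085 -0.726 -0.683
  outer loop
   vertex 1.0 2.0 2.0
   vertex 6.0 4.0 0.5
   vertex 0.5 1.0 3.0
  endloop
 endfacet
 facet normal -0.032 -0.948 -0.316
  outer loop
   vertex 0.5 0.5 4.5
   vertex 0.5 1.0 3.0
   vertex 5.5 0.0 5.5
  endloop
 endfacet
 facet normal -0.217 -0.514 0.830
  outer loop
   vertex 0.5 0.5 4.5
   vertex 5.5 0.0 5.5
   vertex 1.5 2.5 6.0
  endloop
 endfacet
 facet normal -0.991 -0.124 -0.041
  outer loop
   vertex 0.5 0.5 4.5
   vertex 0.0 4.5 4.5
   vertex 0.5 1.0 3.0
  endloop
 endfacet
 facet normal -0.765 -0.096 0.637
  outer loop
   vertex 0.5 0.5 4.5
   vertex 1.5 2.5 6.0
   vertex 0.0 4.5 4.5
  endloop
 endfacet
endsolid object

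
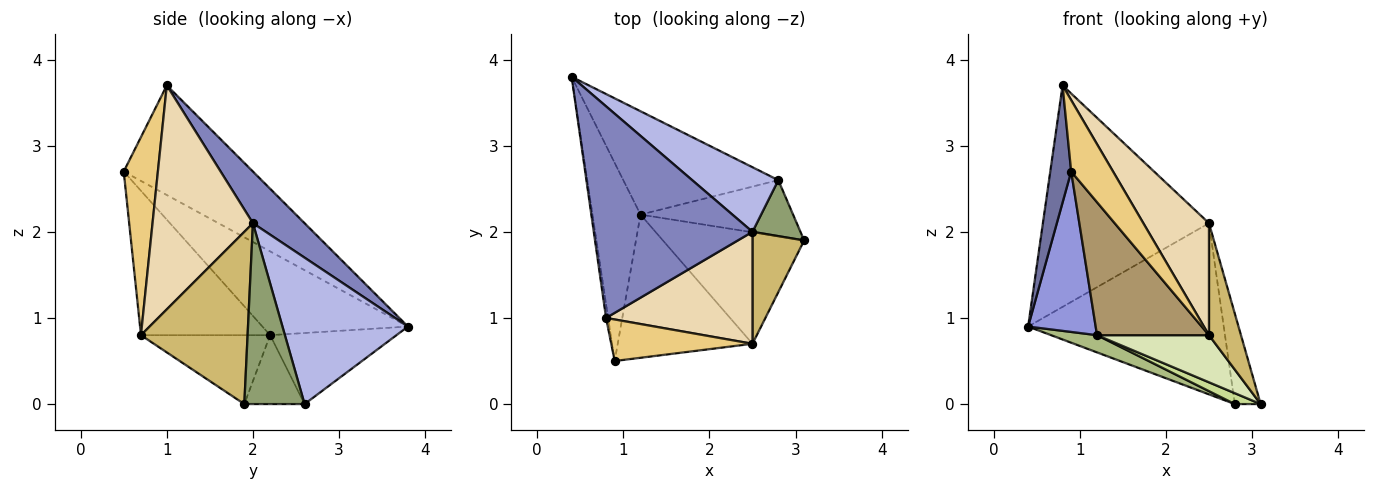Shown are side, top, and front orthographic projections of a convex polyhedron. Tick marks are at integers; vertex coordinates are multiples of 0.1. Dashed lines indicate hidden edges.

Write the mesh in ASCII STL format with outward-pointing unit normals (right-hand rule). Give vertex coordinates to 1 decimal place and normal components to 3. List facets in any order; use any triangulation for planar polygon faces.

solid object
 facet normal -0.987 -0.160 -0.019
  outer loop
   vertex 0.8 1.0 3.7
   vertex 0.4 3.8 0.9
   vertex 0.9 0.5 2.7
  endloop
 endfacet
 facet normal 0.219 0.705 0.674
  outer loop
   vertex 2.5 2.0 2.1
   vertex 0.4 3.8 0.9
   vertex 0.8 1.0 3.7
  endloop
 endfacet
 facet normal -0.805 -0.374 -0.461
  outer loop
   vertex 1.2 2.2 0.8
   vertex 0.9 0.5 2.7
   vertex 0.4 3.8 0.9
  endloop
 endfacet
 facet normal 0.515 0.802 0.303
  outer loop
   vertex 2.8 2.6 0.0
   vertex 0.4 3.8 0.9
   vertex 2.5 2.0 2.1
  endloop
 endfacet
 facet normal 0.893 0.383 0.237
  outer loop
   vertex 2.8 2.6 0.0
   vertex 2.5 2.0 2.1
   vertex 3.1 1.9 0.0
  endloop
 endfacet
 facet normal -0.412 -0.150 -0.899
  outer loop
   vertex 2.8 2.6 0.0
   vertex 1.2 2.2 0.8
   vertex 0.4 3.8 0.9
  endloop
 endfacet
 facet normal -0.405 -0.174 -0.898
  outer loop
   vertex 2.8 2.6 0.0
   vertex 3.1 1.9 0.0
   vertex 1.2 2.2 0.8
  endloop
 endfacet
 facet normal -0.410 -0.355 -0.840
  outer loop
   vertex 2.5 0.7 0.8
   vertex 1.2 2.2 0.8
   vertex 3.1 1.9 0.0
  endloop
 endfacet
 facet normal -0.618 -0.535 -0.576
  outer loop
   vertex 2.5 0.7 0.8
   vertex 0.9 0.5 2.7
   vertex 1.2 2.2 0.8
  endloop
 endfacet
 facet normal 0.921 -0.276 0.276
  outer loop
   vertex 2.5 0.7 0.8
   vertex 3.1 1.9 0.0
   vertex 2.5 2.0 2.1
  endloop
 endfacet
 facet normal 0.576 -0.707 0.411
  outer loop
   vertex 2.5 0.7 0.8
   vertex 0.8 1.0 3.7
   vertex 0.9 0.5 2.7
  endloop
 endfacet
 facet normal 0.734 -0.480 0.480
  outer loop
   vertex 2.5 0.7 0.8
   vertex 2.5 2.0 2.1
   vertex 0.8 1.0 3.7
  endloop
 endfacet
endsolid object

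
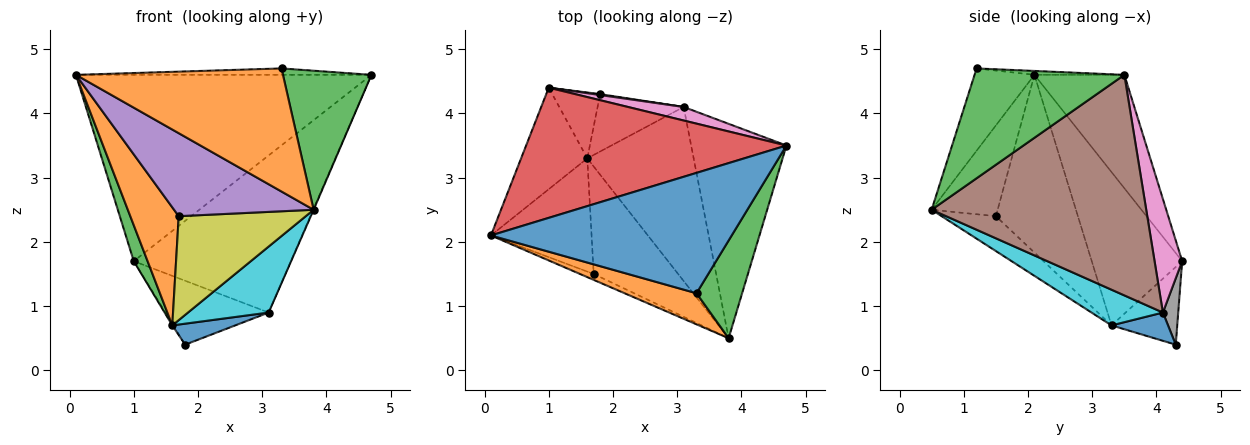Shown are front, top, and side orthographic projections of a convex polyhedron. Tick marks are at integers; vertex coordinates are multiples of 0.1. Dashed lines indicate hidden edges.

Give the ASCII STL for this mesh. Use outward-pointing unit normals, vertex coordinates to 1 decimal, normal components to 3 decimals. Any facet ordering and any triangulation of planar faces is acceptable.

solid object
 facet normal -0.016 0.053 0.998
  outer loop
   vertex 3.3 1.2 4.7
   vertex 4.7 3.5 4.6
   vertex 0.1 2.1 4.6
  endloop
 endfacet
 facet normal -0.270 -0.934 0.236
  outer loop
   vertex 3.3 1.2 4.7
   vertex 0.1 2.1 4.6
   vertex 3.8 0.5 2.5
  endloop
 endfacet
 facet normal 0.811 -0.479 0.337
  outer loop
   vertex 3.3 1.2 4.7
   vertex 3.8 0.5 2.5
   vertex 4.7 3.5 4.6
  endloop
 endfacet
 facet normal -0.242 0.795 0.556
  outer loop
   vertex 1.0 4.4 1.7
   vertex 0.1 2.1 4.6
   vertex 4.7 3.5 4.6
  endloop
 endfacet
 facet normal -0.427 -0.902 -0.064
  outer loop
   vertex 1.7 1.5 2.4
   vertex 3.8 0.5 2.5
   vertex 0.1 2.1 4.6
  endloop
 endfacet
 facet normal 0.918 0.002 -0.397
  outer loop
   vertex 3.1 4.1 0.9
   vertex 4.7 3.5 4.6
   vertex 3.8 0.5 2.5
  endloop
 endfacet
 facet normal 0.172 0.981 0.085
  outer loop
   vertex 3.1 4.1 0.9
   vertex 1.0 4.4 1.7
   vertex 4.7 3.5 4.6
  endloop
 endfacet
 facet normal 0.147 0.989 0.014
  outer loop
   vertex 3.1 4.1 0.9
   vertex 1.8 4.3 0.4
   vertex 1.0 4.4 1.7
  endloop
 endfacet
 facet normal -0.285 -0.667 -0.689
  outer loop
   vertex 1.6 3.3 0.7
   vertex 3.8 0.5 2.5
   vertex 1.7 1.5 2.4
  endloop
 endfacet
 facet normal 0.299 -0.338 -0.892
  outer loop
   vertex 1.6 3.3 0.7
   vertex 3.1 4.1 0.9
   vertex 3.8 0.5 2.5
  endloop
 endfacet
 facet normal 0.295 -0.328 -0.897
  outer loop
   vertex 1.6 3.3 0.7
   vertex 1.8 4.3 0.4
   vertex 3.1 4.1 0.9
  endloop
 endfacet
 facet normal -0.774 -0.457 -0.438
  outer loop
   vertex 1.6 3.3 0.7
   vertex 1.7 1.5 2.4
   vertex 0.1 2.1 4.6
  endloop
 endfacet
 facet normal -0.909 -0.139 -0.392
  outer loop
   vertex 1.6 3.3 0.7
   vertex 0.1 2.1 4.6
   vertex 1.0 4.4 1.7
  endloop
 endfacet
 facet normal -0.851 0.013 -0.525
  outer loop
   vertex 1.6 3.3 0.7
   vertex 1.0 4.4 1.7
   vertex 1.8 4.3 0.4
  endloop
 endfacet
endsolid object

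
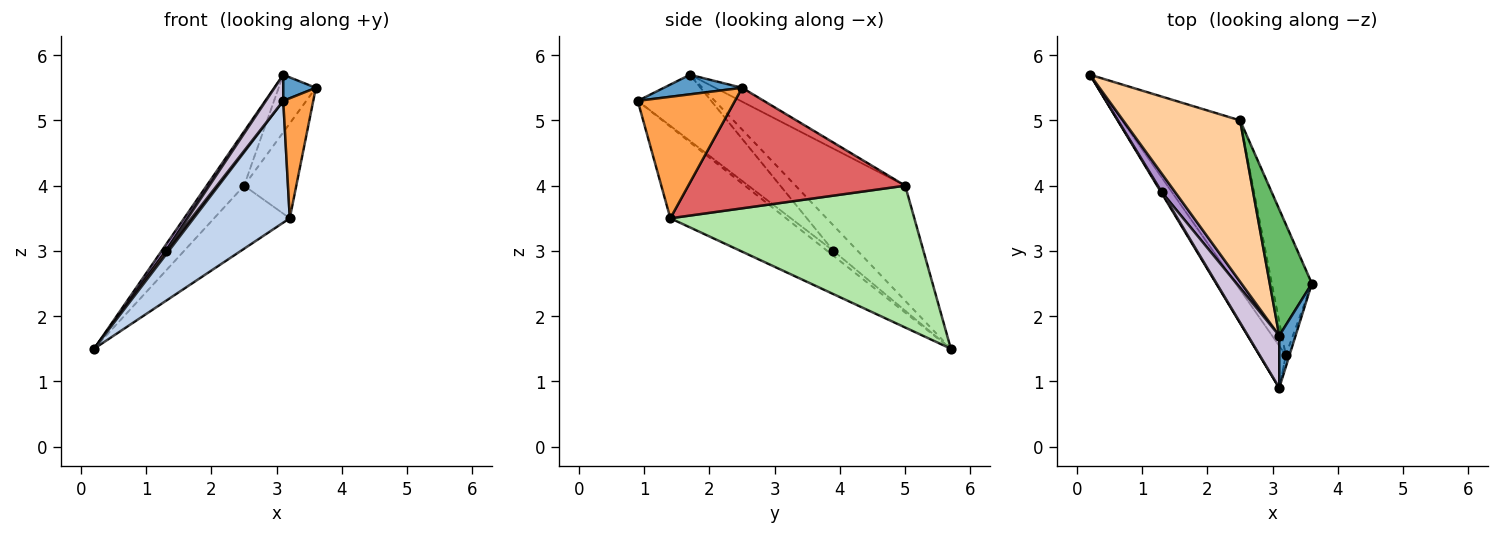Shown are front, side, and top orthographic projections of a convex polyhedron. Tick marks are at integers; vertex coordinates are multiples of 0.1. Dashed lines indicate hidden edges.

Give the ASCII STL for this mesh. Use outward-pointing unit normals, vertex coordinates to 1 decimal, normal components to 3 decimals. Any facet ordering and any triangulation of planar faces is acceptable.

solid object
 facet normal 0.732 -0.305 0.610
  outer loop
   vertex 3.1 1.7 5.7
   vertex 3.1 0.9 5.3
   vertex 3.6 2.5 5.5
  endloop
 endfacet
 facet normal -0.751 -0.624 -0.215
  outer loop
   vertex 3.2 1.4 3.5
   vertex 3.1 0.9 5.3
   vertex 0.2 5.7 1.5
  endloop
 endfacet
 facet normal 0.955 -0.295 -0.029
  outer loop
   vertex 3.2 1.4 3.5
   vertex 3.6 2.5 5.5
   vertex 3.1 0.9 5.3
  endloop
 endfacet
 facet normal -0.682 0.233 0.693
  outer loop
   vertex 2.5 5.0 4.0
   vertex 0.2 5.7 1.5
   vertex 3.1 1.7 5.7
  endloop
 endfacet
 facet normal -0.287 0.397 0.872
  outer loop
   vertex 2.5 5.0 4.0
   vertex 3.1 1.7 5.7
   vertex 3.6 2.5 5.5
  endloop
 endfacet
 facet normal 0.747 0.232 -0.623
  outer loop
   vertex 2.5 5.0 4.0
   vertex 3.2 1.4 3.5
   vertex 0.2 5.7 1.5
  endloop
 endfacet
 facet normal 0.925 0.223 -0.307
  outer loop
   vertex 2.5 5.0 4.0
   vertex 3.6 2.5 5.5
   vertex 3.2 1.4 3.5
  endloop
 endfacet
 facet normal -0.894 -0.422 0.149
  outer loop
   vertex 1.3 3.9 3.0
   vertex 0.2 5.7 1.5
   vertex 3.1 0.9 5.3
  endloop
 endfacet
 facet normal -0.875 -0.151 0.460
  outer loop
   vertex 1.3 3.9 3.0
   vertex 3.1 1.7 5.7
   vertex 0.2 5.7 1.5
  endloop
 endfacet
 facet normal -0.884 -0.209 0.419
  outer loop
   vertex 1.3 3.9 3.0
   vertex 3.1 0.9 5.3
   vertex 3.1 1.7 5.7
  endloop
 endfacet
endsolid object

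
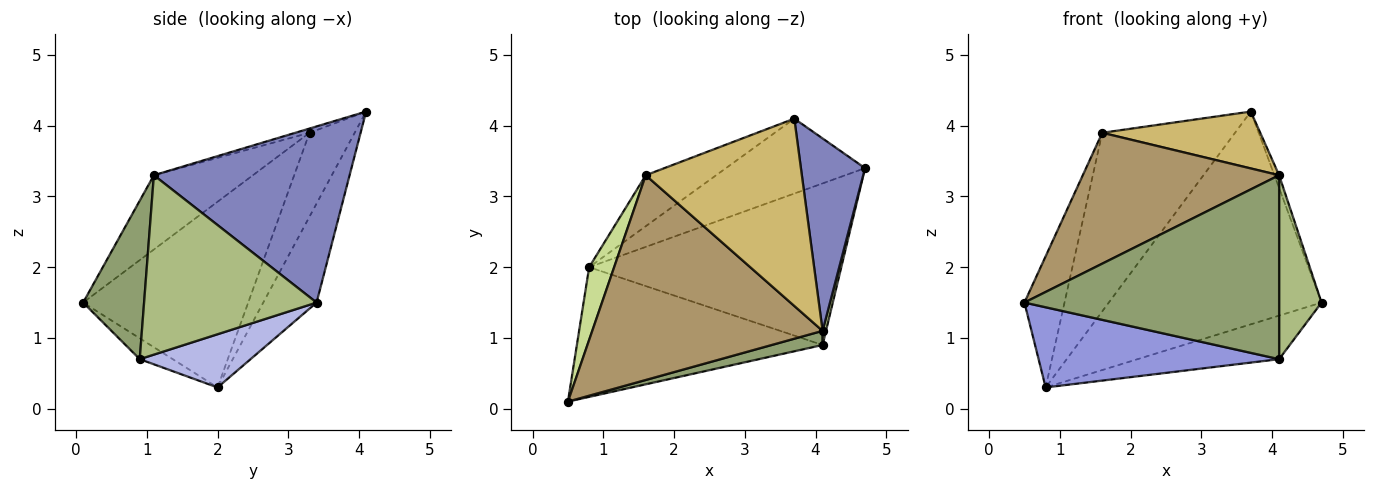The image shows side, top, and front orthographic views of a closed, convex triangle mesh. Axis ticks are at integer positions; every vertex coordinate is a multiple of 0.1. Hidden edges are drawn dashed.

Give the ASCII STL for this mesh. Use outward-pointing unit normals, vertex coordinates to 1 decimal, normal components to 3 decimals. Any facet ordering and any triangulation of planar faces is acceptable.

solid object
 facet normal -0.230 0.918 -0.323
  outer loop
   vertex 3.7 4.1 4.2
   vertex 4.7 3.4 1.5
   vertex 0.8 2.0 0.3
  endloop
 endfacet
 facet normal 0.939 0.023 0.342
  outer loop
   vertex 4.1 1.1 3.3
   vertex 4.7 3.4 1.5
   vertex 3.7 4.1 4.2
  endloop
 endfacet
 facet normal -0.072 -0.524 -0.848
  outer loop
   vertex 4.1 0.9 0.7
   vertex 0.5 0.1 1.5
   vertex 0.8 2.0 0.3
  endloop
 endfacet
 facet normal 0.200 0.255 -0.946
  outer loop
   vertex 4.1 0.9 0.7
   vertex 0.8 2.0 0.3
   vertex 4.7 3.4 1.5
  endloop
 endfacet
 facet normal 0.232 -0.970 0.075
  outer loop
   vertex 4.1 0.9 0.7
   vertex 4.1 1.1 3.3
   vertex 0.5 0.1 1.5
  endloop
 endfacet
 facet normal 0.971 -0.239 0.018
  outer loop
   vertex 4.1 0.9 0.7
   vertex 4.7 3.4 1.5
   vertex 4.1 1.1 3.3
  endloop
 endfacet
 facet normal -0.964 0.234 0.130
  outer loop
   vertex 1.6 3.3 3.9
   vertex 0.8 2.0 0.3
   vertex 0.5 0.1 1.5
  endloop
 endfacet
 facet normal -0.311 0.914 -0.261
  outer loop
   vertex 1.6 3.3 3.9
   vertex 3.7 4.1 4.2
   vertex 0.8 2.0 0.3
  endloop
 endfacet
 facet normal -0.262 -0.520 0.813
  outer loop
   vertex 1.6 3.3 3.9
   vertex 0.5 0.1 1.5
   vertex 4.1 1.1 3.3
  endloop
 endfacet
 facet normal -0.026 -0.290 0.957
  outer loop
   vertex 1.6 3.3 3.9
   vertex 4.1 1.1 3.3
   vertex 3.7 4.1 4.2
  endloop
 endfacet
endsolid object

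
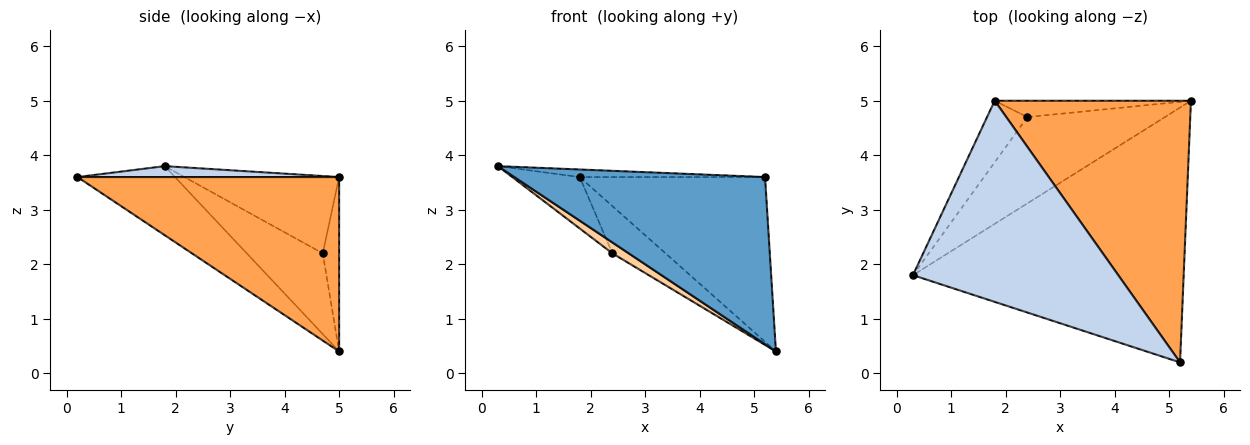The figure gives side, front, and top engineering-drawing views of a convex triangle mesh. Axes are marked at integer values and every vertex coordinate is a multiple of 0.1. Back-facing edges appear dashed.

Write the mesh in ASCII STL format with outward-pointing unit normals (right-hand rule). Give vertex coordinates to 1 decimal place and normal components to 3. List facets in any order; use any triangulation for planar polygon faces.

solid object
 facet normal -0.209 -0.536 -0.818
  outer loop
   vertex 5.2 0.2 3.6
   vertex 0.3 1.8 3.8
   vertex 5.4 5.0 0.4
  endloop
 endfacet
 facet normal 0.053 0.038 0.998
  outer loop
   vertex 1.8 5.0 3.6
   vertex 0.3 1.8 3.8
   vertex 5.2 0.2 3.6
  endloop
 endfacet
 facet normal 0.601 0.426 0.676
  outer loop
   vertex 1.8 5.0 3.6
   vertex 5.2 0.2 3.6
   vertex 5.4 5.0 0.4
  endloop
 endfacet
 facet normal -0.503 -0.108 -0.857
  outer loop
   vertex 2.4 4.7 2.2
   vertex 5.4 5.0 0.4
   vertex 0.3 1.8 3.8
  endloop
 endfacet
 facet normal -0.827 0.361 -0.432
  outer loop
   vertex 2.4 4.7 2.2
   vertex 0.3 1.8 3.8
   vertex 1.8 5.0 3.6
  endloop
 endfacet
 facet normal -0.279 0.907 -0.314
  outer loop
   vertex 2.4 4.7 2.2
   vertex 1.8 5.0 3.6
   vertex 5.4 5.0 0.4
  endloop
 endfacet
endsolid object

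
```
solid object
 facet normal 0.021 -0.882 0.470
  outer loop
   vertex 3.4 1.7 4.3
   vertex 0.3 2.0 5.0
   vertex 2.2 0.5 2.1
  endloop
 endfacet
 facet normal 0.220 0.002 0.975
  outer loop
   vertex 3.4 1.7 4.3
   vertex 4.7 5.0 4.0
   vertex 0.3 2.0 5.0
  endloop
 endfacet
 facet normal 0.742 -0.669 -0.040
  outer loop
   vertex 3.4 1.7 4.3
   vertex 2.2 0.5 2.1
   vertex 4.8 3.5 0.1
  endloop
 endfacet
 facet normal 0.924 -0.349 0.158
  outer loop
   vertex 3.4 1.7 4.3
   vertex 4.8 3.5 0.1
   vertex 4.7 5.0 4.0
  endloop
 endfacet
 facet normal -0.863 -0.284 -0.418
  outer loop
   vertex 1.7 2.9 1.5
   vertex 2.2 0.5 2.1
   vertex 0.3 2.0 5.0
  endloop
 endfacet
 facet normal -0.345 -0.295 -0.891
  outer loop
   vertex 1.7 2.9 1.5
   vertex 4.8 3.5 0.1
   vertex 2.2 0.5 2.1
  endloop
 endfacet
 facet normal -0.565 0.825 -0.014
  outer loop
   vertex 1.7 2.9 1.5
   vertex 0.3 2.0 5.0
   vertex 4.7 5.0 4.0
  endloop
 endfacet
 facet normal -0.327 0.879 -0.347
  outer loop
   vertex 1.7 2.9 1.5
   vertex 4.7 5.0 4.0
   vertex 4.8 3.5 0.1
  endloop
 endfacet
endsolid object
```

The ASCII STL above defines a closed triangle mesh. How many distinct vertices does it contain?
6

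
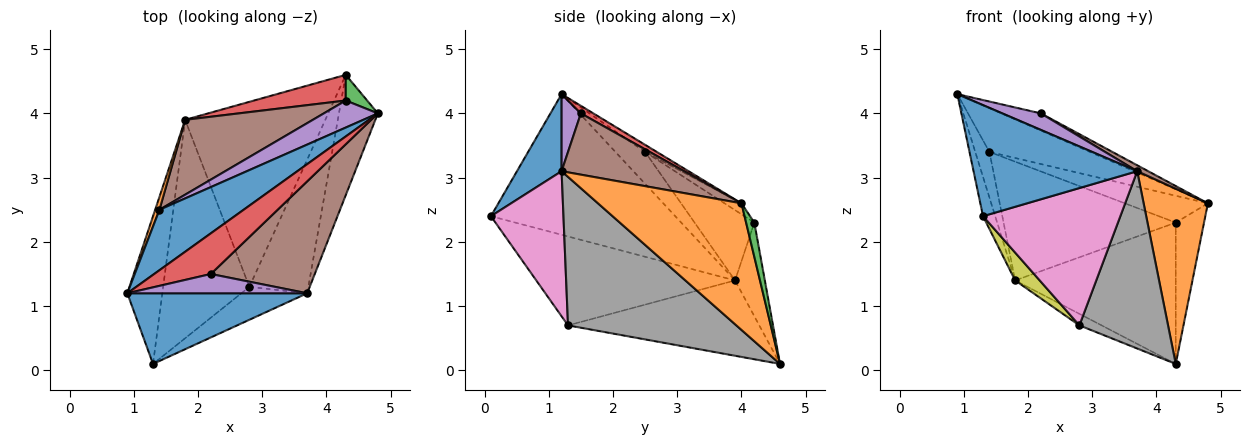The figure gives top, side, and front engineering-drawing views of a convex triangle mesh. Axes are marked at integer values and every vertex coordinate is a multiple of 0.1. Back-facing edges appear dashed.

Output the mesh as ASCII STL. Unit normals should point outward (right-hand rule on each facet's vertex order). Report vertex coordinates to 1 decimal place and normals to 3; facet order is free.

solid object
 facet normal 0.224 -0.822 0.523
  outer loop
   vertex 3.7 1.2 3.1
   vertex 0.9 1.2 4.3
   vertex 1.3 0.1 2.4
  endloop
 endfacet
 facet normal 0.879 -0.393 -0.270
  outer loop
   vertex 3.7 1.2 3.1
   vertex 4.3 4.6 0.1
   vertex 4.8 4.0 2.6
  endloop
 endfacet
 facet normal -0.968 0.064 -0.241
  outer loop
   vertex 1.8 3.9 1.4
   vertex 1.3 0.1 2.4
   vertex 0.9 1.2 4.3
  endloop
 endfacet
 facet normal 0.122 0.385 0.915
  outer loop
   vertex 2.2 1.5 4.0
   vertex 4.8 4.0 2.6
   vertex 0.9 1.2 4.3
  endloop
 endfacet
 facet normal 0.309 -0.619 0.722
  outer loop
   vertex 2.2 1.5 4.0
   vertex 0.9 1.2 4.3
   vertex 3.7 1.2 3.1
  endloop
 endfacet
 facet normal 0.507 -0.046 0.861
  outer loop
   vertex 2.2 1.5 4.0
   vertex 3.7 1.2 3.1
   vertex 4.8 4.0 2.6
  endloop
 endfacet
 facet normal 0.457 -0.865 -0.207
  outer loop
   vertex 2.8 1.3 0.7
   vertex 3.7 1.2 3.1
   vertex 1.3 0.1 2.4
  endloop
 endfacet
 facet normal 0.835 -0.440 -0.331
  outer loop
   vertex 2.8 1.3 0.7
   vertex 4.3 4.6 0.1
   vertex 3.7 1.2 3.1
  endloop
 endfacet
 facet normal -0.715 -0.088 -0.693
  outer loop
   vertex 2.8 1.3 0.7
   vertex 1.3 0.1 2.4
   vertex 1.8 3.9 1.4
  endloop
 endfacet
 facet normal -0.473 0.055 -0.879
  outer loop
   vertex 2.8 1.3 0.7
   vertex 1.8 3.9 1.4
   vertex 4.3 4.6 0.1
  endloop
 endfacet
 facet normal -0.068 0.585 0.808
  outer loop
   vertex 1.4 2.5 3.4
   vertex 0.9 1.2 4.3
   vertex 4.8 4.0 2.6
  endloop
 endfacet
 facet normal -0.896 0.428 0.120
  outer loop
   vertex 1.4 2.5 3.4
   vertex 1.8 3.9 1.4
   vertex 0.9 1.2 4.3
  endloop
 endfacet
 facet normal 0.275 0.946 0.172
  outer loop
   vertex 4.3 4.2 2.3
   vertex 4.8 4.0 2.6
   vertex 4.3 4.6 0.1
  endloop
 endfacet
 facet normal -0.179 0.968 0.176
  outer loop
   vertex 4.3 4.2 2.3
   vertex 4.3 4.6 0.1
   vertex 1.8 3.9 1.4
  endloop
 endfacet
 facet normal -0.142 0.697 0.702
  outer loop
   vertex 4.3 4.2 2.3
   vertex 1.4 2.5 3.4
   vertex 4.8 4.0 2.6
  endloop
 endfacet
 facet normal -0.282 0.812 0.512
  outer loop
   vertex 4.3 4.2 2.3
   vertex 1.8 3.9 1.4
   vertex 1.4 2.5 3.4
  endloop
 endfacet
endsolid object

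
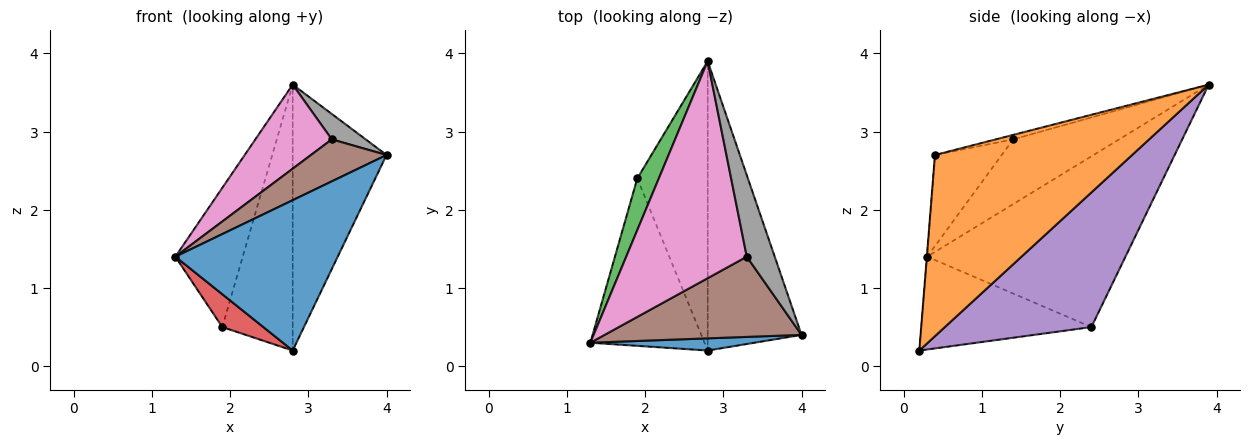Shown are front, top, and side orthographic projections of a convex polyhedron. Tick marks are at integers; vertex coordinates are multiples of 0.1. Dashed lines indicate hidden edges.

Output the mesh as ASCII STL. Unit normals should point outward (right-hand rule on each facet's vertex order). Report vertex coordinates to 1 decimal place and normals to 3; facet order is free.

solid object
 facet normal -0.002 -0.997 0.081
  outer loop
   vertex 2.8 0.2 0.2
   vertex 4.0 0.4 2.7
   vertex 1.3 0.3 1.4
  endloop
 endfacet
 facet normal 0.818 0.389 -0.424
  outer loop
   vertex 2.8 0.2 0.2
   vertex 2.8 3.9 3.6
   vertex 4.0 0.4 2.7
  endloop
 endfacet
 facet normal -0.940 0.319 0.118
  outer loop
   vertex 1.9 2.4 0.5
   vertex 1.3 0.3 1.4
   vertex 2.8 3.9 3.6
  endloop
 endfacet
 facet normal -0.624 -0.151 -0.767
  outer loop
   vertex 1.9 2.4 0.5
   vertex 2.8 0.2 0.2
   vertex 1.3 0.3 1.4
  endloop
 endfacet
 facet normal 0.815 0.392 -0.426
  outer loop
   vertex 1.9 2.4 0.5
   vertex 2.8 3.9 3.6
   vertex 2.8 0.2 0.2
  endloop
 endfacet
 facet normal -0.379 -0.429 0.820
  outer loop
   vertex 3.3 1.4 2.9
   vertex 1.3 0.3 1.4
   vertex 4.0 0.4 2.7
  endloop
 endfacet
 facet normal -0.448 -0.323 0.834
  outer loop
   vertex 3.3 1.4 2.9
   vertex 2.8 3.9 3.6
   vertex 1.3 0.3 1.4
  endloop
 endfacet
 facet normal -0.151 -0.294 0.944
  outer loop
   vertex 3.3 1.4 2.9
   vertex 4.0 0.4 2.7
   vertex 2.8 3.9 3.6
  endloop
 endfacet
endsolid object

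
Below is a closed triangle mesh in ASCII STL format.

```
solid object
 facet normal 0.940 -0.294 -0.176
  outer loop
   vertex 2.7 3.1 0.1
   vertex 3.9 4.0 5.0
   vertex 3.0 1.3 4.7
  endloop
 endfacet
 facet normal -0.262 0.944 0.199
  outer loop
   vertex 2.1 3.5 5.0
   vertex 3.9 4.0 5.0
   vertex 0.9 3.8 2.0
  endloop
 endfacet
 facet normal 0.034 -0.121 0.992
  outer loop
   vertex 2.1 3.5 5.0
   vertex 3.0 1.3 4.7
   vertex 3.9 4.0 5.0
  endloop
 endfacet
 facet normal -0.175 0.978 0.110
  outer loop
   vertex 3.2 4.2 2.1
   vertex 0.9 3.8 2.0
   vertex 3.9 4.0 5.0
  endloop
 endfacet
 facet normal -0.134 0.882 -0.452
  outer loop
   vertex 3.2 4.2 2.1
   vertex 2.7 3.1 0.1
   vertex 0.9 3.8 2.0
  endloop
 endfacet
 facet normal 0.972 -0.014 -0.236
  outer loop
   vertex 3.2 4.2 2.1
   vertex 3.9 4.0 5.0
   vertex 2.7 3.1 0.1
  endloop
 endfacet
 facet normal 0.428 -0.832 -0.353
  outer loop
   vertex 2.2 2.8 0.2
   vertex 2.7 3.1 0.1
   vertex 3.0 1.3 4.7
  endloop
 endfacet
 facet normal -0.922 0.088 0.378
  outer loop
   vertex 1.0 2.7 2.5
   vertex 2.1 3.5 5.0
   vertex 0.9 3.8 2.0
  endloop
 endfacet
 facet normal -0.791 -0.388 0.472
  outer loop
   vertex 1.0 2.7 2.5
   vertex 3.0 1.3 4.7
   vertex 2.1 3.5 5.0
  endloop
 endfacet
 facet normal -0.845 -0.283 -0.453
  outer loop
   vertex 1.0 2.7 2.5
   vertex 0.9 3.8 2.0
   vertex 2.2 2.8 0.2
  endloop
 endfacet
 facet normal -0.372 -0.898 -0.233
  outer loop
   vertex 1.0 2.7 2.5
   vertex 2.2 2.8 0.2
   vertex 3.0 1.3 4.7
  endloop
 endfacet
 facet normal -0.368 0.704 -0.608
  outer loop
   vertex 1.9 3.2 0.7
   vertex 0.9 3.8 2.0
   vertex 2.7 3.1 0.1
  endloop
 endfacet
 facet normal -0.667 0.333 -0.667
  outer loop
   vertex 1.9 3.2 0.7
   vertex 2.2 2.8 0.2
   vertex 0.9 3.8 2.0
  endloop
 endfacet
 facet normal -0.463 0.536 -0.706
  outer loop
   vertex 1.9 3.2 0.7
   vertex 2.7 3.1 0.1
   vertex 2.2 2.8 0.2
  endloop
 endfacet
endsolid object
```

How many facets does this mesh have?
14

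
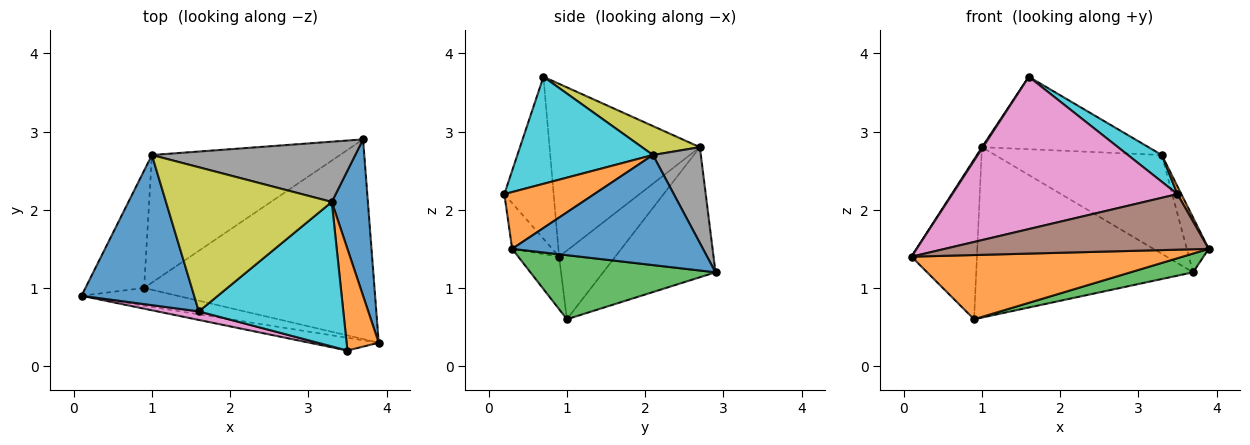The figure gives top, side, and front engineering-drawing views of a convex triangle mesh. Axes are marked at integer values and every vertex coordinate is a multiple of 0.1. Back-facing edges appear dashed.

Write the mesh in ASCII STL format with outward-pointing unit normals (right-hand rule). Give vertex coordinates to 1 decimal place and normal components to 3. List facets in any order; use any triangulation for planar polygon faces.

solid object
 facet normal -0.838 -0.006 0.546
  outer loop
   vertex 1.0 2.7 2.8
   vertex 0.1 0.9 1.4
   vertex 1.6 0.7 3.7
  endloop
 endfacet
 facet normal -0.144 -0.954 -0.263
  outer loop
   vertex 0.9 1.0 0.6
   vertex 3.9 0.3 1.5
   vertex 0.1 0.9 1.4
  endloop
 endfacet
 facet normal 0.267 -0.090 -0.960
  outer loop
   vertex 0.9 1.0 0.6
   vertex 3.7 2.9 1.2
   vertex 3.9 0.3 1.5
  endloop
 endfacet
 facet normal -0.569 0.663 -0.486
  outer loop
   vertex 0.9 1.0 0.6
   vertex 0.1 0.9 1.4
   vertex 1.0 2.7 2.8
  endloop
 endfacet
 facet normal -0.383 0.739 -0.554
  outer loop
   vertex 0.9 1.0 0.6
   vertex 1.0 2.7 2.8
   vertex 3.7 2.9 1.2
  endloop
 endfacet
 facet normal -0.146 -0.964 -0.221
  outer loop
   vertex 3.5 0.2 2.2
   vertex 0.1 0.9 1.4
   vertex 3.9 0.3 1.5
  endloop
 endfacet
 facet normal -0.214 -0.975 0.055
  outer loop
   vertex 3.5 0.2 2.2
   vertex 1.6 0.7 3.7
   vertex 0.1 0.9 1.4
  endloop
 endfacet
 facet normal 0.238 0.829 0.506
  outer loop
   vertex 3.3 2.1 2.7
   vertex 3.7 2.9 1.2
   vertex 1.0 2.7 2.8
  endloop
 endfacet
 facet normal 0.154 0.444 0.883
  outer loop
   vertex 3.3 2.1 2.7
   vertex 1.0 2.7 2.8
   vertex 1.6 0.7 3.7
  endloop
 endfacet
 facet normal 0.589 -0.147 0.795
  outer loop
   vertex 3.3 2.1 2.7
   vertex 1.6 0.7 3.7
   vertex 3.5 0.2 2.2
  endloop
 endfacet
 facet normal 0.945 0.108 0.310
  outer loop
   vertex 3.3 2.1 2.7
   vertex 3.9 0.3 1.5
   vertex 3.7 2.9 1.2
  endloop
 endfacet
 facet normal 0.870 -0.038 0.492
  outer loop
   vertex 3.3 2.1 2.7
   vertex 3.5 0.2 2.2
   vertex 3.9 0.3 1.5
  endloop
 endfacet
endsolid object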